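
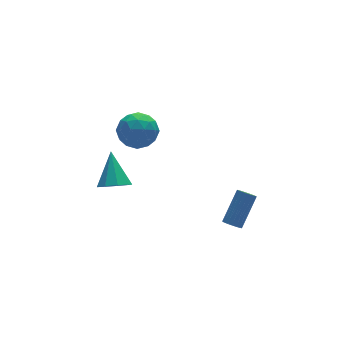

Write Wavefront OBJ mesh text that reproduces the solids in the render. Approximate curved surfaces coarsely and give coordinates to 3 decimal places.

v 2.974 -0.456 -2.984
v 3.312 -0.83 -3.062
v 4.463 -0.078 -1.694
v 4.126 0.296 -1.616
v 3.38 -0.67 -3.208
v 4.531 0.082 -1.84
v 3.367 -0.467 -3.309
v 4.519 0.285 -1.941
v 3.277 -0.262 -3.346
v 4.429 0.49 -1.977
v 3.127 -0.096 -3.311
v 4.278 0.657 -1.943
v 2.947 -0 -3.211
v 4.098 0.752 -1.843
v 2.772 0.004 -3.067
v 3.923 0.757 -1.699
v 2.637 -0.082 -2.906
v 3.788 0.67 -1.538
v 2.569 -0.242 -2.76
v 3.72 0.51 -1.392
v 2.581 -0.445 -2.659
v 3.733 0.307 -1.291
v 2.671 -0.65 -2.623
v 3.823 0.102 -1.254
v 2.822 -0.817 -2.657
v 3.973 -0.064 -1.289
v 3.002 -0.912 -2.757
v 4.153 -0.16 -1.389
v 3.177 -0.917 -2.901
v 4.328 -0.164 -1.533
v -1.805 2.69 -0.708
v -1.446 3.207 -1.308
v -1.375 4.01 0.688
v -2.025 3.334 -1.25
v -2.5 3.159 -0.938
v -2.651 2.764 -0.519
v -2.405 2.335 -0.188
v -1.879 2.071 -0.101
v -1.318 2.097 -0.298
v -0.985 2.4 -0.687
v -1.035 2.839 -1.086
v -1.347 2.923 3.791
v -0.466 2.726 4.37
v -1.114 1.434 2.93
v -0.233 1.237 3.509
v -1.199 1.204 3.974
v -1.343 2.124 4.506
v -0.237 2.036 2.794
v -0.381 2.956 3.326
v 0.22 2.178 3.753
v -0.374 1.663 4.483
v -1.206 2.497 2.817
v -1.8 1.982 3.547
v -0.927 2.955 4.156
v -0.653 1.205 3.144
v -1.221 1.185 3.418
v -0.703 1.069 3.758
v -1.442 2.601 4.236
v -0.924 2.485 4.576
v -1.355 1.591 4.344
v -0.656 1.675 2.724
v -0.138 1.559 3.064
v -0.877 3.091 3.542
v -0.359 2.975 3.882
v -0.225 2.569 2.956
v -0.006 2.517 4.134
v 0.131 1.642 3.628
v 0.128 2.112 3.208
v 0.044 2.653 3.52
v -0.355 2.215 4.563
v -0.218 1.34 4.057
v -0.786 1.32 4.33
v -0.87 1.861 4.643
v 0.048 1.893 4.2
v -1.362 2.82 3.243
v -1.225 1.945 2.737
v -0.71 2.299 2.657
v -0.794 2.84 2.97
v -1.711 2.518 3.672
v -1.574 1.643 3.166
v -1.624 1.507 3.78
v -1.708 2.048 4.092
v -1.628 2.267 3.1
f 2 1 5
f 2 5 3
f 3 5 6
f 3 6 4
f 5 1 7
f 5 7 6
f 6 7 8
f 6 8 4
f 7 1 9
f 7 9 8
f 8 9 10
f 8 10 4
f 9 1 11
f 9 11 10
f 10 11 12
f 10 12 4
f 11 1 13
f 11 13 12
f 12 13 14
f 12 14 4
f 13 1 15
f 13 15 14
f 14 15 16
f 14 16 4
f 15 1 17
f 15 17 16
f 16 17 18
f 16 18 4
f 17 1 19
f 17 19 18
f 18 19 20
f 18 20 4
f 19 1 21
f 19 21 20
f 20 21 22
f 20 22 4
f 21 1 23
f 21 23 22
f 22 23 24
f 22 24 4
f 23 1 25
f 23 25 24
f 24 25 26
f 24 26 4
f 25 1 27
f 25 27 26
f 26 27 28
f 26 28 4
f 27 1 29
f 27 29 28
f 28 29 30
f 28 30 4
f 29 1 2
f 29 2 30
f 30 2 3
f 30 3 4
f 32 31 34
f 32 34 33
f 34 31 35
f 34 35 33
f 35 31 36
f 35 36 33
f 36 31 37
f 36 37 33
f 37 31 38
f 37 38 33
f 38 31 39
f 38 39 33
f 39 31 40
f 39 40 33
f 40 31 41
f 40 41 33
f 41 31 32
f 41 32 33
f 42 79 58
f 79 53 82
f 58 82 47
f 79 82 58
f 42 58 54
f 58 47 59
f 54 59 43
f 58 59 54
f 42 54 63
f 54 43 64
f 63 64 49
f 54 64 63
f 42 63 75
f 63 49 78
f 75 78 52
f 63 78 75
f 42 75 79
f 75 52 83
f 79 83 53
f 75 83 79
f 43 59 70
f 59 47 73
f 70 73 51
f 59 73 70
f 47 82 60
f 82 53 81
f 60 81 46
f 82 81 60
f 53 83 80
f 83 52 76
f 80 76 44
f 83 76 80
f 52 78 77
f 78 49 65
f 77 65 48
f 78 65 77
f 49 64 69
f 64 43 66
f 69 66 50
f 64 66 69
f 45 71 57
f 71 51 72
f 57 72 46
f 71 72 57
f 45 57 55
f 57 46 56
f 55 56 44
f 57 56 55
f 45 55 62
f 55 44 61
f 62 61 48
f 55 61 62
f 45 62 67
f 62 48 68
f 67 68 50
f 62 68 67
f 45 67 71
f 67 50 74
f 71 74 51
f 67 74 71
f 46 72 60
f 72 51 73
f 60 73 47
f 72 73 60
f 44 56 80
f 56 46 81
f 80 81 53
f 56 81 80
f 48 61 77
f 61 44 76
f 77 76 52
f 61 76 77
f 50 68 69
f 68 48 65
f 69 65 49
f 68 65 69
f 51 74 70
f 74 50 66
f 70 66 43
f 74 66 70



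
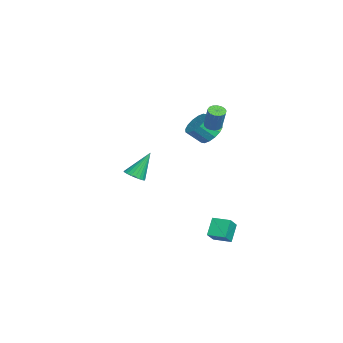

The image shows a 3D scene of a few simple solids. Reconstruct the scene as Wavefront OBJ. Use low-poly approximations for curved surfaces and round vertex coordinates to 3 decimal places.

v -0.53 2.086 2.697
v -0.202 1.708 2.599
v 0.359 1.856 3.906
v 0.03 2.234 4.003
v -0.084 1.908 2.525
v 0.477 2.057 3.832
v -0.068 2.149 2.491
v 0.493 2.298 3.798
v -0.158 2.376 2.504
v 0.403 2.525 3.811
v -0.333 2.536 2.561
v 0.228 2.685 3.868
v -0.554 2.593 2.649
v 0.007 2.742 3.956
v -0.769 2.534 2.748
v -0.208 2.682 4.055
v -0.929 2.372 2.835
v -0.368 2.52 4.142
v -0.998 2.144 2.891
v -0.437 2.293 4.198
v -0.96 1.903 2.902
v -0.399 2.052 4.209
v -0.824 1.704 2.866
v -0.263 1.853 4.173
v -0.62 1.593 2.791
v -0.059 1.741 4.098
v -0.396 1.594 2.695
v 0.165 1.742 4.002
v -3.731 2.363 0.664
v -3.057 2.753 1.052
v -3.036 1.867 1.905
v -3.709 1.477 1.516
v -3.422 2.931 1.246
v -3.401 2.045 2.099
v -3.87 2.957 1.284
v -3.849 2.071 2.137
v -4.281 2.823 1.155
v -4.26 1.937 2.008
v -4.544 2.567 0.895
v -4.523 1.681 1.748
v -4.589 2.255 0.573
v -4.568 1.369 1.426
v -4.404 1.973 0.275
v -4.383 1.087 1.128
v -4.039 1.795 0.081
v -4.018 0.909 0.934
v -3.591 1.769 0.043
v -3.57 0.883 0.896
v -3.18 1.903 0.172
v -3.159 1.017 1.025
v -2.917 2.159 0.432
v -2.896 1.273 1.285
v -2.872 2.471 0.754
v -2.851 1.585 1.607
v 3.856 -2.463 1.059
v 4.391 -2.672 1.318
v 3.484 -1.597 2.521
v 4.467 -2.462 1.214
v 4.45 -2.253 1.086
v 4.342 -2.076 0.954
v 4.161 -1.958 0.837
v 3.933 -1.916 0.755
v 3.694 -1.958 0.719
v 3.479 -2.077 0.734
v 3.322 -2.254 0.799
v 3.246 -2.463 0.903
v 3.263 -2.673 1.032
v 3.37 -2.85 1.164
v 3.552 -2.968 1.28
v 3.78 -3.009 1.363
v 4.019 -2.968 1.399
v 4.234 -2.849 1.383
v 1.679 2.174 -3.681
v 2.451 1.757 -2.922
v 2.16 3.096 -3.663
v 2.931 2.679 -2.904
v 2.389 1.821 -4.596
v 3.16 1.404 -3.837
v 2.869 2.743 -4.578
v 3.641 2.326 -3.819
f 2 1 5
f 2 5 3
f 3 5 6
f 3 6 4
f 5 1 7
f 5 7 6
f 6 7 8
f 6 8 4
f 7 1 9
f 7 9 8
f 8 9 10
f 8 10 4
f 9 1 11
f 9 11 10
f 10 11 12
f 10 12 4
f 11 1 13
f 11 13 12
f 12 13 14
f 12 14 4
f 13 1 15
f 13 15 14
f 14 15 16
f 14 16 4
f 15 1 17
f 15 17 16
f 16 17 18
f 16 18 4
f 17 1 19
f 17 19 18
f 18 19 20
f 18 20 4
f 19 1 21
f 19 21 20
f 20 21 22
f 20 22 4
f 21 1 23
f 21 23 22
f 22 23 24
f 22 24 4
f 23 1 25
f 23 25 24
f 24 25 26
f 24 26 4
f 25 1 27
f 25 27 26
f 26 27 28
f 26 28 4
f 27 1 2
f 27 2 28
f 28 2 3
f 28 3 4
f 30 29 33
f 30 33 31
f 31 33 34
f 31 34 32
f 33 29 35
f 33 35 34
f 34 35 36
f 34 36 32
f 35 29 37
f 35 37 36
f 36 37 38
f 36 38 32
f 37 29 39
f 37 39 38
f 38 39 40
f 38 40 32
f 39 29 41
f 39 41 40
f 40 41 42
f 40 42 32
f 41 29 43
f 41 43 42
f 42 43 44
f 42 44 32
f 43 29 45
f 43 45 44
f 44 45 46
f 44 46 32
f 45 29 47
f 45 47 46
f 46 47 48
f 46 48 32
f 47 29 49
f 47 49 48
f 48 49 50
f 48 50 32
f 49 29 51
f 49 51 50
f 50 51 52
f 50 52 32
f 51 29 53
f 51 53 52
f 52 53 54
f 52 54 32
f 53 29 30
f 53 30 54
f 54 30 31
f 54 31 32
f 56 55 58
f 56 58 57
f 58 55 59
f 58 59 57
f 59 55 60
f 59 60 57
f 60 55 61
f 60 61 57
f 61 55 62
f 61 62 57
f 62 55 63
f 62 63 57
f 63 55 64
f 63 64 57
f 64 55 65
f 64 65 57
f 65 55 66
f 65 66 57
f 66 55 67
f 66 67 57
f 67 55 68
f 67 68 57
f 68 55 69
f 68 69 57
f 69 55 70
f 69 70 57
f 70 55 71
f 70 71 57
f 71 55 72
f 71 72 57
f 72 55 56
f 72 56 57
f 74 76 73
f 77 74 73
f 73 76 75
f 75 77 73
f 74 80 76
f 78 74 77
f 78 80 74
f 76 80 75
f 79 77 75
f 75 80 79
f 79 78 77
f 80 78 79



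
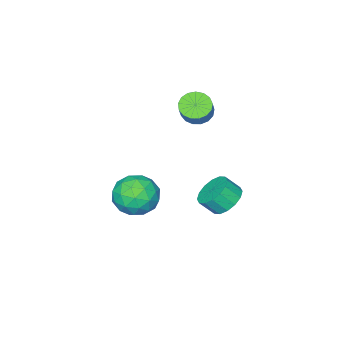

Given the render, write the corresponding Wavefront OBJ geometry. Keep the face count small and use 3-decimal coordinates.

v 1.176 0.58 0.189
v 1.964 1.287 -0.458
v 2.716 -0.507 0.878
v 3.504 0.2 0.231
v 2.903 0.674 1.207
v 1.951 1.346 0.781
v 2.729 -0.566 -0.361
v 1.777 0.106 -0.787
v 2.924 0.579 -0.798
v 3.032 1.345 0.172
v 1.648 -0.565 0.248
v 1.756 0.201 1.218
v 1.435 1.029 -0.195
v 3.245 -0.249 0.615
v 2.892 0.03 1.189
v 3.355 0.445 0.809
v 1.427 1.064 0.533
v 1.89 1.479 0.153
v 2.442 1.119 1.132
v 2.79 -0.699 0.267
v 3.253 -0.284 -0.113
v 1.325 0.335 -0.389
v 1.788 0.75 -0.769
v 2.238 -0.339 -0.712
v 2.462 1.028 -0.775
v 3.368 0.389 -0.37
v 2.912 -0.061 -0.718
v 2.353 0.334 -0.969
v 2.526 1.479 -0.205
v 3.431 0.84 0.2
v 3.077 1.119 0.774
v 2.518 1.514 0.523
v 3.09 1.062 -0.405
v 1.249 -0.06 0.22
v 2.154 -0.699 0.625
v 2.162 -0.734 -0.103
v 1.603 -0.339 -0.354
v 1.312 0.391 0.79
v 2.218 -0.248 1.195
v 2.327 0.446 1.389
v 1.768 0.841 1.138
v 1.59 -0.282 0.825
v -2.21 1.953 -1.747
v -1.69 1.451 -2.438
v -1.169 0.926 -1.664
v -1.69 1.427 -0.973
v -1.409 1.874 -2.339
v -0.888 1.349 -1.566
v -1.342 2.319 -2.082
v -0.822 1.793 -1.309
v -1.508 2.665 -1.735
v -0.988 2.14 -0.962
v -1.863 2.82 -1.391
v -1.342 2.295 -0.618
v -2.31 2.743 -1.142
v -1.79 2.218 -0.369
v -2.731 2.454 -1.056
v -2.21 1.929 -0.282
v -3.012 2.031 -1.154
v -2.491 1.506 -0.381
v -3.078 1.587 -1.411
v -2.558 1.061 -0.638
v -2.912 1.24 -1.758
v -2.392 0.715 -0.985
v -2.558 1.085 -2.102
v -2.037 0.56 -1.329
v -2.11 1.162 -2.351
v -1.59 0.637 -1.578
v -3.803 -1.758 2.147
v -3.212 -1.474 1.605
v -2.546 -0.939 2.611
v -3.137 -1.222 3.153
v -3.482 -1.171 1.622
v -2.816 -0.635 2.628
v -3.826 -1.001 1.76
v -3.16 -0.466 2.766
v -4.164 -1.005 1.986
v -3.498 -0.47 2.992
v -4.42 -1.181 2.249
v -3.754 -0.646 3.255
v -4.534 -1.49 2.488
v -3.868 -0.955 3.494
v -4.481 -1.859 2.65
v -3.815 -1.324 3.656
v -4.272 -2.206 2.696
v -3.606 -1.67 3.702
v -3.956 -2.449 2.616
v -3.29 -1.914 3.623
v -3.605 -2.535 2.429
v -2.939 -1.999 3.435
v -3.3 -2.442 2.178
v -2.633 -1.907 3.184
v -3.109 -2.192 1.919
v -2.443 -1.657 2.925
v -3.078 -1.843 1.712
v -2.412 -1.308 2.718
f 1 38 17
f 38 12 41
f 17 41 6
f 38 41 17
f 1 17 13
f 17 6 18
f 13 18 2
f 17 18 13
f 1 13 22
f 13 2 23
f 22 23 8
f 13 23 22
f 1 22 34
f 22 8 37
f 34 37 11
f 22 37 34
f 1 34 38
f 34 11 42
f 38 42 12
f 34 42 38
f 2 18 29
f 18 6 32
f 29 32 10
f 18 32 29
f 6 41 19
f 41 12 40
f 19 40 5
f 41 40 19
f 12 42 39
f 42 11 35
f 39 35 3
f 42 35 39
f 11 37 36
f 37 8 24
f 36 24 7
f 37 24 36
f 8 23 28
f 23 2 25
f 28 25 9
f 23 25 28
f 4 30 16
f 30 10 31
f 16 31 5
f 30 31 16
f 4 16 14
f 16 5 15
f 14 15 3
f 16 15 14
f 4 14 21
f 14 3 20
f 21 20 7
f 14 20 21
f 4 21 26
f 21 7 27
f 26 27 9
f 21 27 26
f 4 26 30
f 26 9 33
f 30 33 10
f 26 33 30
f 5 31 19
f 31 10 32
f 19 32 6
f 31 32 19
f 3 15 39
f 15 5 40
f 39 40 12
f 15 40 39
f 7 20 36
f 20 3 35
f 36 35 11
f 20 35 36
f 9 27 28
f 27 7 24
f 28 24 8
f 27 24 28
f 10 33 29
f 33 9 25
f 29 25 2
f 33 25 29
f 44 43 47
f 44 47 45
f 45 47 48
f 45 48 46
f 47 43 49
f 47 49 48
f 48 49 50
f 48 50 46
f 49 43 51
f 49 51 50
f 50 51 52
f 50 52 46
f 51 43 53
f 51 53 52
f 52 53 54
f 52 54 46
f 53 43 55
f 53 55 54
f 54 55 56
f 54 56 46
f 55 43 57
f 55 57 56
f 56 57 58
f 56 58 46
f 57 43 59
f 57 59 58
f 58 59 60
f 58 60 46
f 59 43 61
f 59 61 60
f 60 61 62
f 60 62 46
f 61 43 63
f 61 63 62
f 62 63 64
f 62 64 46
f 63 43 65
f 63 65 64
f 64 65 66
f 64 66 46
f 65 43 67
f 65 67 66
f 66 67 68
f 66 68 46
f 67 43 44
f 67 44 68
f 68 44 45
f 68 45 46
f 70 69 73
f 70 73 71
f 71 73 74
f 71 74 72
f 73 69 75
f 73 75 74
f 74 75 76
f 74 76 72
f 75 69 77
f 75 77 76
f 76 77 78
f 76 78 72
f 77 69 79
f 77 79 78
f 78 79 80
f 78 80 72
f 79 69 81
f 79 81 80
f 80 81 82
f 80 82 72
f 81 69 83
f 81 83 82
f 82 83 84
f 82 84 72
f 83 69 85
f 83 85 84
f 84 85 86
f 84 86 72
f 85 69 87
f 85 87 86
f 86 87 88
f 86 88 72
f 87 69 89
f 87 89 88
f 88 89 90
f 88 90 72
f 89 69 91
f 89 91 90
f 90 91 92
f 90 92 72
f 91 69 93
f 91 93 92
f 92 93 94
f 92 94 72
f 93 69 95
f 93 95 94
f 94 95 96
f 94 96 72
f 95 69 70
f 95 70 96
f 96 70 71
f 96 71 72



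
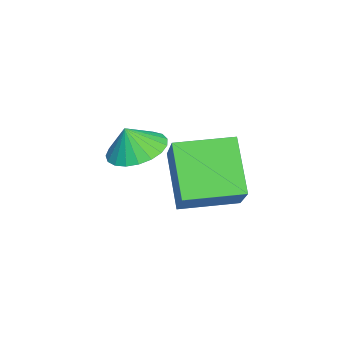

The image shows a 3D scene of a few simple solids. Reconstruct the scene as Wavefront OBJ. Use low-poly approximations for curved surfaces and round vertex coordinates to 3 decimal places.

v 2.953 1.377 -1.839
v 1.815 0.76 -0.237
v 2.2 3.053 -1.728
v 1.062 2.436 -0.126
v 4.398 1.944 -0.594
v 3.26 1.327 1.008
v 3.645 3.62 -0.483
v 2.507 3.003 1.119
v 1.545 -0.237 -0.318
v 2.353 -0.648 -0.66
v 1.795 -0.523 0.618
v 2.478 -0.274 -0.579
v 2.442 0.108 -0.452
v 2.25 0.429 -0.302
v 1.936 0.636 -0.155
v 1.555 0.692 -0.036
v 1.172 0.587 0.034
v 0.853 0.34 0.044
v 0.654 -0.007 -0.009
v 0.609 -0.394 -0.116
v 0.726 -0.753 -0.257
v 0.984 -1.023 -0.409
v 1.339 -1.157 -0.545
v 1.73 -1.132 -0.642
v 2.089 -0.952 -0.683
f 2 4 1
f 5 2 1
f 1 4 3
f 3 5 1
f 2 8 4
f 6 2 5
f 6 8 2
f 4 8 3
f 7 5 3
f 3 8 7
f 7 6 5
f 8 6 7
f 10 9 12
f 10 12 11
f 12 9 13
f 12 13 11
f 13 9 14
f 13 14 11
f 14 9 15
f 14 15 11
f 15 9 16
f 15 16 11
f 16 9 17
f 16 17 11
f 17 9 18
f 17 18 11
f 18 9 19
f 18 19 11
f 19 9 20
f 19 20 11
f 20 9 21
f 20 21 11
f 21 9 22
f 21 22 11
f 22 9 23
f 22 23 11
f 23 9 24
f 23 24 11
f 24 9 25
f 24 25 11
f 25 9 10
f 25 10 11



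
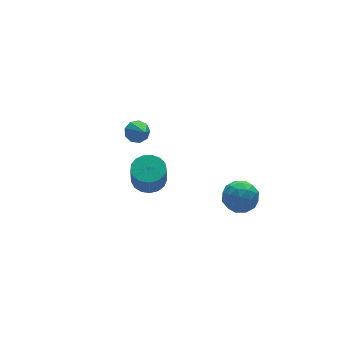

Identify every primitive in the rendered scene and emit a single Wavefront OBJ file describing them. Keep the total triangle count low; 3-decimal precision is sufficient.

v -3.683 -0.4 2.243
v -2.804 -0.086 2.508
v -3.079 -0.545 3.963
v -3.957 -0.86 3.697
v -3.079 0.283 2.573
v -3.353 -0.176 4.027
v -3.491 0.496 2.562
v -3.766 0.036 4.016
v -3.948 0.503 2.478
v -4.223 0.043 3.932
v -4.344 0.303 2.34
v -4.618 -0.157 3.794
v -4.588 -0.058 2.18
v -4.863 -0.517 3.634
v -4.625 -0.497 2.034
v -4.9 -0.957 3.489
v -4.446 -0.914 1.936
v -4.721 -1.374 3.391
v -4.092 -1.214 1.908
v -4.367 -1.673 3.363
v -3.644 -1.327 1.957
v -3.919 -1.786 3.412
v -3.206 -1.227 2.072
v -3.48 -1.687 3.526
v -2.876 -0.939 2.225
v -3.151 -1.398 3.68
v -2.731 -0.527 2.383
v -3.006 -0.986 3.837
v -2.122 3.723 2.343
v -1.723 3.274 1.893
v -2.358 2.317 3.537
v -1.412 3.507 2.229
v -1.434 3.841 2.618
v -1.778 4.12 2.878
v -2.282 4.213 2.887
v -2.712 4.076 2.642
v -2.865 3.775 2.256
v -2.671 3.449 1.911
v -2.22 3.251 1.768
v -1.045 -3.905 2.011
v -0.62 -3.231 1.276
v 0.56 -4.489 2.404
v 0.985 -3.815 1.669
v 0.542 -3.419 2.575
v -0.45 -3.059 2.332
v 0.39 -4.661 1.348
v -0.602 -4.301 1.105
v 0.267 -3.699 0.867
v 0.36 -2.931 1.625
v -0.42 -4.789 2.055
v -0.327 -4.021 2.813
v -0.973 -3.517 1.609
v 0.913 -4.203 2.071
v 0.653 -3.97 2.603
v 0.903 -3.575 2.172
v -0.873 -3.415 2.229
v -0.624 -3.019 1.798
v 0.059 -3.13 2.561
v 0.564 -4.701 1.882
v 0.813 -4.305 1.451
v -0.963 -4.145 1.508
v -0.713 -3.75 1.077
v -0.119 -4.59 1.119
v -0.202 -3.396 0.937
v 0.741 -3.739 1.168
v 0.391 -4.237 0.979
v -0.192 -4.024 0.836
v -0.147 -2.945 1.382
v 0.796 -3.288 1.613
v 0.536 -3.055 2.146
v -0.047 -2.843 2.003
v 0.374 -3.22 1.142
v -0.856 -4.432 2.067
v 0.087 -4.775 2.298
v -0.013 -4.877 1.677
v -0.596 -4.665 1.534
v -0.801 -3.981 2.512
v 0.142 -4.324 2.743
v 0.132 -3.696 2.844
v -0.451 -3.483 2.701
v -0.434 -4.5 2.538
f 2 1 5
f 2 5 3
f 3 5 6
f 3 6 4
f 5 1 7
f 5 7 6
f 6 7 8
f 6 8 4
f 7 1 9
f 7 9 8
f 8 9 10
f 8 10 4
f 9 1 11
f 9 11 10
f 10 11 12
f 10 12 4
f 11 1 13
f 11 13 12
f 12 13 14
f 12 14 4
f 13 1 15
f 13 15 14
f 14 15 16
f 14 16 4
f 15 1 17
f 15 17 16
f 16 17 18
f 16 18 4
f 17 1 19
f 17 19 18
f 18 19 20
f 18 20 4
f 19 1 21
f 19 21 20
f 20 21 22
f 20 22 4
f 21 1 23
f 21 23 22
f 22 23 24
f 22 24 4
f 23 1 25
f 23 25 24
f 24 25 26
f 24 26 4
f 25 1 27
f 25 27 26
f 26 27 28
f 26 28 4
f 27 1 2
f 27 2 28
f 28 2 3
f 28 3 4
f 30 29 32
f 30 32 31
f 32 29 33
f 32 33 31
f 33 29 34
f 33 34 31
f 34 29 35
f 34 35 31
f 35 29 36
f 35 36 31
f 36 29 37
f 36 37 31
f 37 29 38
f 37 38 31
f 38 29 39
f 38 39 31
f 39 29 30
f 39 30 31
f 40 77 56
f 77 51 80
f 56 80 45
f 77 80 56
f 40 56 52
f 56 45 57
f 52 57 41
f 56 57 52
f 40 52 61
f 52 41 62
f 61 62 47
f 52 62 61
f 40 61 73
f 61 47 76
f 73 76 50
f 61 76 73
f 40 73 77
f 73 50 81
f 77 81 51
f 73 81 77
f 41 57 68
f 57 45 71
f 68 71 49
f 57 71 68
f 45 80 58
f 80 51 79
f 58 79 44
f 80 79 58
f 51 81 78
f 81 50 74
f 78 74 42
f 81 74 78
f 50 76 75
f 76 47 63
f 75 63 46
f 76 63 75
f 47 62 67
f 62 41 64
f 67 64 48
f 62 64 67
f 43 69 55
f 69 49 70
f 55 70 44
f 69 70 55
f 43 55 53
f 55 44 54
f 53 54 42
f 55 54 53
f 43 53 60
f 53 42 59
f 60 59 46
f 53 59 60
f 43 60 65
f 60 46 66
f 65 66 48
f 60 66 65
f 43 65 69
f 65 48 72
f 69 72 49
f 65 72 69
f 44 70 58
f 70 49 71
f 58 71 45
f 70 71 58
f 42 54 78
f 54 44 79
f 78 79 51
f 54 79 78
f 46 59 75
f 59 42 74
f 75 74 50
f 59 74 75
f 48 66 67
f 66 46 63
f 67 63 47
f 66 63 67
f 49 72 68
f 72 48 64
f 68 64 41
f 72 64 68



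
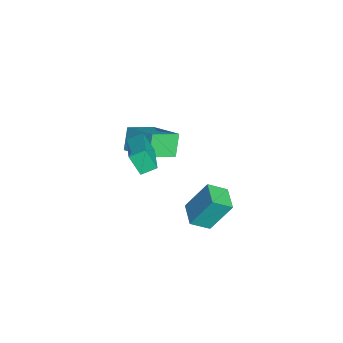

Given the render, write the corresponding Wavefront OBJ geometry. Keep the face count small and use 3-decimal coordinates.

v -4.243 -0.689 -1.587
v -2.898 0.559 -0.79
v -5.001 0.662 -2.423
v -3.656 1.91 -1.626
v -3.424 -0.89 -2.654
v -2.079 0.358 -1.857
v -4.182 0.461 -3.49
v -2.837 1.709 -2.693
v 1.812 2.966 -2.103
v 1.967 1.99 -1.458
v 1.716 4.034 -0.462
v 1.871 3.057 0.183
v 3.089 3.143 -2.143
v 3.244 2.166 -1.498
v 2.993 4.21 -0.502
v 3.148 3.234 0.143
v -0.164 -0.656 0.329
v -0.319 0.165 0.688
v -2.083 -0.745 -0.295
v -2.238 0.076 0.065
v 0.178 -0.096 -0.805
v 0.023 0.725 -0.445
v -1.741 -0.185 -1.428
v -1.896 0.636 -1.069
f 2 4 1
f 5 2 1
f 1 4 3
f 3 5 1
f 2 8 4
f 6 2 5
f 6 8 2
f 4 8 3
f 7 5 3
f 3 8 7
f 7 6 5
f 8 6 7
f 10 12 9
f 13 10 9
f 9 12 11
f 11 13 9
f 10 16 12
f 14 10 13
f 14 16 10
f 12 16 11
f 15 13 11
f 11 16 15
f 15 14 13
f 16 14 15
f 18 20 17
f 21 18 17
f 17 20 19
f 19 21 17
f 18 24 20
f 22 18 21
f 22 24 18
f 20 24 19
f 23 21 19
f 19 24 23
f 23 22 21
f 24 22 23



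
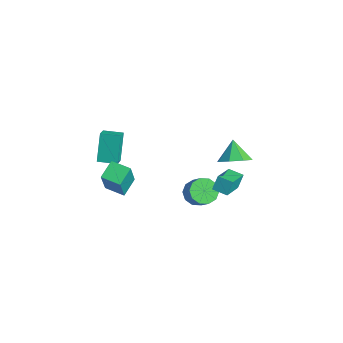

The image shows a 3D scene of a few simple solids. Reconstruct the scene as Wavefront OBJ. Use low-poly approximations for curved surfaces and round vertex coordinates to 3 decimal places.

v 3.275 2.08 2.627
v 3.974 2.163 3.251
v 2.445 2.42 3.513
v 3.847 2.777 2.897
v 3.385 2.982 2.385
v 2.858 2.659 2.015
v 2.576 1.998 2.004
v 2.703 1.384 2.358
v 3.165 1.179 2.87
v 3.692 1.502 3.24
v -0.972 2.26 -4.242
v -0.352 2.188 -4.789
v 0.512 2.147 -3.805
v -0.108 2.22 -3.258
v -0.428 2.687 -4.702
v 0.436 2.646 -3.718
v -0.712 3.024 -4.438
v 0.152 2.983 -3.454
v -1.095 3.069 -4.1
v -0.231 3.028 -3.116
v -1.431 2.805 -3.816
v -0.567 2.764 -2.832
v -1.592 2.333 -3.695
v -0.728 2.292 -2.711
v -1.516 1.834 -3.782
v -0.652 1.793 -2.798
v -1.232 1.497 -4.046
v -0.368 1.456 -3.062
v -0.849 1.452 -4.384
v 0.015 1.411 -3.4
v -0.513 1.716 -4.668
v 0.351 1.675 -3.684
v 0.741 2.224 -2.293
v 0.576 2.649 -1.494
v -0.242 3.45 -3.15
v -0.408 3.875 -2.351
v 1.468 2.725 -2.409
v 1.302 3.15 -1.61
v 0.484 3.951 -3.266
v 0.319 4.376 -2.467
v -4.868 -1.417 -0.353
v -4.277 -1.88 0.107
v -4.17 -0.529 -0.356
v -3.579 -0.991 0.104
v -4.121 -2.009 -1.904
v -3.53 -2.471 -1.444
v -3.423 -1.12 -1.907
v -2.832 -1.583 -1.447
v -3.145 -1.559 -2.473
v -2.517 -2.085 -0.649
v -2.201 -0.897 -2.607
v -1.573 -1.423 -0.783
v -2.567 -2.477 -2.937
v -1.939 -3.003 -1.113
v -1.623 -1.815 -3.071
v -0.995 -2.341 -1.247
f 2 1 4
f 2 4 3
f 4 1 5
f 4 5 3
f 5 1 6
f 5 6 3
f 6 1 7
f 6 7 3
f 7 1 8
f 7 8 3
f 8 1 9
f 8 9 3
f 9 1 10
f 9 10 3
f 10 1 2
f 10 2 3
f 12 11 15
f 12 15 13
f 13 15 16
f 13 16 14
f 15 11 17
f 15 17 16
f 16 17 18
f 16 18 14
f 17 11 19
f 17 19 18
f 18 19 20
f 18 20 14
f 19 11 21
f 19 21 20
f 20 21 22
f 20 22 14
f 21 11 23
f 21 23 22
f 22 23 24
f 22 24 14
f 23 11 25
f 23 25 24
f 24 25 26
f 24 26 14
f 25 11 27
f 25 27 26
f 26 27 28
f 26 28 14
f 27 11 29
f 27 29 28
f 28 29 30
f 28 30 14
f 29 11 31
f 29 31 30
f 30 31 32
f 30 32 14
f 31 11 12
f 31 12 32
f 32 12 13
f 32 13 14
f 34 36 33
f 37 34 33
f 33 36 35
f 35 37 33
f 34 40 36
f 38 34 37
f 38 40 34
f 36 40 35
f 39 37 35
f 35 40 39
f 39 38 37
f 40 38 39
f 42 44 41
f 45 42 41
f 41 44 43
f 43 45 41
f 42 48 44
f 46 42 45
f 46 48 42
f 44 48 43
f 47 45 43
f 43 48 47
f 47 46 45
f 48 46 47
f 50 52 49
f 53 50 49
f 49 52 51
f 51 53 49
f 50 56 52
f 54 50 53
f 54 56 50
f 52 56 51
f 55 53 51
f 51 56 55
f 55 54 53
f 56 54 55



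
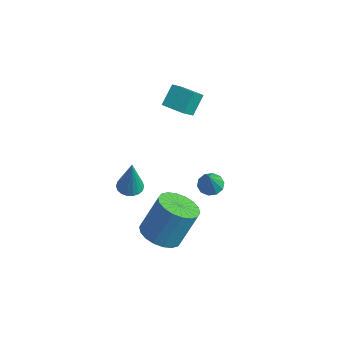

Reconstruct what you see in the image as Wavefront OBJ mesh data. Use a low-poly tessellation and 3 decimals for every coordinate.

v 2.032 -0.967 -0.629
v 2.617 -0.755 -0.732
v 2.468 -1.533 0.689
v 2.419 -0.476 -0.546
v 2.073 -0.384 -0.393
v 1.712 -0.515 -0.33
v 1.473 -0.818 -0.381
v 1.448 -1.178 -0.527
v 1.646 -1.457 -0.713
v 1.992 -1.549 -0.866
v 2.353 -1.419 -0.929
v 2.592 -1.115 -0.878
v 1.564 -3.69 -2.94
v 2.405 -4.3 -2.786
v 2.717 -3.399 -0.926
v 1.876 -2.79 -1.08
v 2.586 -3.925 -2.998
v 2.898 -3.024 -1.138
v 2.564 -3.503 -3.199
v 2.877 -2.602 -1.339
v 2.344 -3.119 -3.348
v 2.657 -2.218 -1.488
v 1.97 -2.847 -3.416
v 2.282 -1.947 -1.557
v 1.515 -2.743 -3.39
v 1.828 -1.842 -1.531
v 1.07 -2.827 -3.275
v 1.383 -1.926 -1.415
v 0.723 -3.081 -3.094
v 1.035 -2.18 -1.234
v 0.542 -3.456 -2.882
v 0.854 -2.555 -1.022
v 0.563 -3.878 -2.681
v 0.876 -2.977 -0.821
v 0.783 -4.262 -2.532
v 1.096 -3.361 -0.672
v 1.158 -4.533 -2.463
v 1.47 -3.633 -0.604
v 1.612 -4.638 -2.489
v 1.925 -3.737 -0.63
v 2.057 -4.554 -2.605
v 2.37 -3.653 -0.745
v -2.568 -1.848 -3.619
v -2.19 -2.392 -3.719
v -2.232 -1.992 -1.561
v -1.992 -2.169 -3.736
v -1.909 -1.883 -3.729
v -1.956 -1.59 -3.701
v -2.124 -1.348 -3.657
v -2.38 -1.205 -3.604
v -2.674 -1.189 -3.555
v -2.947 -1.304 -3.519
v -3.145 -1.526 -3.502
v -3.228 -1.813 -3.508
v -3.181 -2.106 -3.537
v -3.013 -2.348 -3.581
v -2.757 -2.491 -3.633
v -2.463 -2.506 -3.682
v -3.645 1.222 0.023
v -3.84 2.093 0.927
v -3.857 2.086 -0.855
v -4.052 2.956 0.049
v -2.448 1.504 0.011
v -2.643 2.374 0.915
v -2.66 2.367 -0.867
v -2.855 3.238 0.037
f 2 1 4
f 2 4 3
f 4 1 5
f 4 5 3
f 5 1 6
f 5 6 3
f 6 1 7
f 6 7 3
f 7 1 8
f 7 8 3
f 8 1 9
f 8 9 3
f 9 1 10
f 9 10 3
f 10 1 11
f 10 11 3
f 11 1 12
f 11 12 3
f 12 1 2
f 12 2 3
f 14 13 17
f 14 17 15
f 15 17 18
f 15 18 16
f 17 13 19
f 17 19 18
f 18 19 20
f 18 20 16
f 19 13 21
f 19 21 20
f 20 21 22
f 20 22 16
f 21 13 23
f 21 23 22
f 22 23 24
f 22 24 16
f 23 13 25
f 23 25 24
f 24 25 26
f 24 26 16
f 25 13 27
f 25 27 26
f 26 27 28
f 26 28 16
f 27 13 29
f 27 29 28
f 28 29 30
f 28 30 16
f 29 13 31
f 29 31 30
f 30 31 32
f 30 32 16
f 31 13 33
f 31 33 32
f 32 33 34
f 32 34 16
f 33 13 35
f 33 35 34
f 34 35 36
f 34 36 16
f 35 13 37
f 35 37 36
f 36 37 38
f 36 38 16
f 37 13 39
f 37 39 38
f 38 39 40
f 38 40 16
f 39 13 41
f 39 41 40
f 40 41 42
f 40 42 16
f 41 13 14
f 41 14 42
f 42 14 15
f 42 15 16
f 44 43 46
f 44 46 45
f 46 43 47
f 46 47 45
f 47 43 48
f 47 48 45
f 48 43 49
f 48 49 45
f 49 43 50
f 49 50 45
f 50 43 51
f 50 51 45
f 51 43 52
f 51 52 45
f 52 43 53
f 52 53 45
f 53 43 54
f 53 54 45
f 54 43 55
f 54 55 45
f 55 43 56
f 55 56 45
f 56 43 57
f 56 57 45
f 57 43 58
f 57 58 45
f 58 43 44
f 58 44 45
f 60 62 59
f 63 60 59
f 59 62 61
f 61 63 59
f 60 66 62
f 64 60 63
f 64 66 60
f 62 66 61
f 65 63 61
f 61 66 65
f 65 64 63
f 66 64 65



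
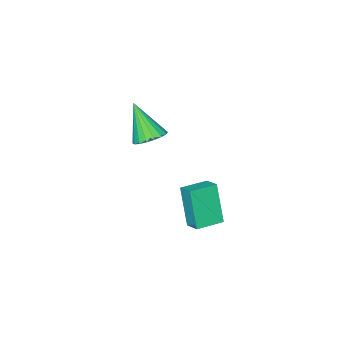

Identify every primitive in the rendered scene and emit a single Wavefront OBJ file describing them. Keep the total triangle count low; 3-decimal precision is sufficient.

v -1.55 1.416 2.919
v -0.875 1.007 2.663
v -1.57 0.304 4.641
v -0.732 1.292 2.849
v -0.752 1.602 3.048
v -0.929 1.875 3.223
v -1.229 2.057 3.337
v -1.593 2.113 3.368
v -1.949 2.03 3.31
v -2.225 1.825 3.175
v -2.368 1.54 2.989
v -2.348 1.23 2.789
v -2.171 0.957 2.615
v -1.871 0.774 2.501
v -1.507 0.719 2.47
v -1.151 0.802 2.527
v -3.692 3.287 -2.81
v -4.009 2.488 -0.829
v -3.52 4.096 -2.456
v -3.837 3.297 -0.475
v -2.343 2.963 -2.725
v -2.66 2.164 -0.744
v -2.171 3.772 -2.371
v -2.488 2.973 -0.39
f 2 1 4
f 2 4 3
f 4 1 5
f 4 5 3
f 5 1 6
f 5 6 3
f 6 1 7
f 6 7 3
f 7 1 8
f 7 8 3
f 8 1 9
f 8 9 3
f 9 1 10
f 9 10 3
f 10 1 11
f 10 11 3
f 11 1 12
f 11 12 3
f 12 1 13
f 12 13 3
f 13 1 14
f 13 14 3
f 14 1 15
f 14 15 3
f 15 1 16
f 15 16 3
f 16 1 2
f 16 2 3
f 18 20 17
f 21 18 17
f 17 20 19
f 19 21 17
f 18 24 20
f 22 18 21
f 22 24 18
f 20 24 19
f 23 21 19
f 19 24 23
f 23 22 21
f 24 22 23



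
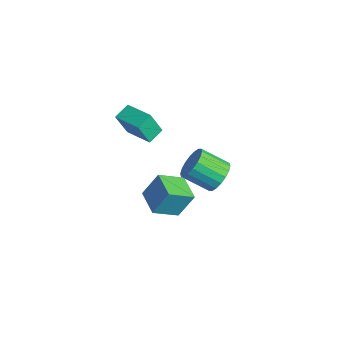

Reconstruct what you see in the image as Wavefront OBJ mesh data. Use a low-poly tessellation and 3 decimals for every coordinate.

v -2.033 -0.639 -3.555
v -1.804 0.217 -2.07
v -1.971 0.863 -4.431
v -1.741 1.72 -2.945
v -0.399 -0.8 -3.715
v -0.169 0.057 -2.229
v -0.336 0.703 -4.59
v -0.107 1.559 -3.105
v -2.171 -1.379 2.074
v -2.235 -2.018 3.562
v -2.525 -0.495 2.439
v -2.589 -1.133 3.926
v -0.531 -0.847 2.374
v -0.595 -1.485 3.861
v -0.885 0.038 2.738
v -0.949 -0.601 4.226
v 1.051 2.413 -0.624
v 1.8 2.396 0.053
v 0.898 1.191 1.021
v 0.149 1.207 0.344
v 1.532 2.722 0.209
v 0.63 1.516 1.177
v 1.168 2.986 0.199
v 0.266 1.78 1.167
v 0.781 3.137 0.027
v -0.12 1.931 0.995
v 0.448 3.144 -0.275
v -0.454 1.938 0.693
v 0.234 3.007 -0.645
v -0.668 1.801 0.323
v 0.182 2.752 -1.012
v -0.72 1.546 -0.044
v 0.302 2.429 -1.301
v -0.6 1.224 -0.333
v 0.57 2.104 -1.457
v -0.332 0.898 -0.489
v 0.934 1.84 -1.447
v 0.032 0.634 -0.479
v 1.32 1.689 -1.275
v 0.419 0.483 -0.307
v 1.654 1.682 -0.973
v 0.752 0.476 -0.005
v 1.868 1.819 -0.603
v 0.966 0.613 0.365
v 1.92 2.074 -0.236
v 1.018 0.868 0.732
f 2 4 1
f 5 2 1
f 1 4 3
f 3 5 1
f 2 8 4
f 6 2 5
f 6 8 2
f 4 8 3
f 7 5 3
f 3 8 7
f 7 6 5
f 8 6 7
f 10 12 9
f 13 10 9
f 9 12 11
f 11 13 9
f 10 16 12
f 14 10 13
f 14 16 10
f 12 16 11
f 15 13 11
f 11 16 15
f 15 14 13
f 16 14 15
f 18 17 21
f 18 21 19
f 19 21 22
f 19 22 20
f 21 17 23
f 21 23 22
f 22 23 24
f 22 24 20
f 23 17 25
f 23 25 24
f 24 25 26
f 24 26 20
f 25 17 27
f 25 27 26
f 26 27 28
f 26 28 20
f 27 17 29
f 27 29 28
f 28 29 30
f 28 30 20
f 29 17 31
f 29 31 30
f 30 31 32
f 30 32 20
f 31 17 33
f 31 33 32
f 32 33 34
f 32 34 20
f 33 17 35
f 33 35 34
f 34 35 36
f 34 36 20
f 35 17 37
f 35 37 36
f 36 37 38
f 36 38 20
f 37 17 39
f 37 39 38
f 38 39 40
f 38 40 20
f 39 17 41
f 39 41 40
f 40 41 42
f 40 42 20
f 41 17 43
f 41 43 42
f 42 43 44
f 42 44 20
f 43 17 45
f 43 45 44
f 44 45 46
f 44 46 20
f 45 17 18
f 45 18 46
f 46 18 19
f 46 19 20



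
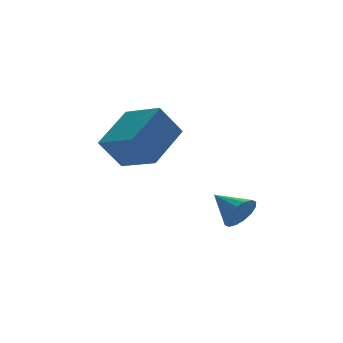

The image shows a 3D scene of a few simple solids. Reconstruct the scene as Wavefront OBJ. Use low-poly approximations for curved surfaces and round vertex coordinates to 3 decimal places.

v -1.584 -2.82 3.472
v -0.906 -4.31 4.031
v -0.084 -1.774 4.442
v 0.593 -3.264 5.001
v -0.733 -2.896 2.239
v -0.056 -4.386 2.798
v 0.766 -1.85 3.209
v 1.444 -3.34 3.768
v 3.328 -4.242 -0.29
v 3.699 -4.418 0.385
v 2.832 -3.058 0.29
v 3.969 -4.2 0.17
v 4.068 -3.992 -0.169
v 3.968 -3.852 -0.54
v 3.697 -3.817 -0.844
v 3.327 -3.895 -1
v 2.958 -4.067 -0.966
v 2.687 -4.285 -0.75
v 2.589 -4.493 -0.412
v 2.688 -4.633 -0.041
v 2.959 -4.668 0.263
v 3.329 -4.59 0.419
f 2 4 1
f 5 2 1
f 1 4 3
f 3 5 1
f 2 8 4
f 6 2 5
f 6 8 2
f 4 8 3
f 7 5 3
f 3 8 7
f 7 6 5
f 8 6 7
f 10 9 12
f 10 12 11
f 12 9 13
f 12 13 11
f 13 9 14
f 13 14 11
f 14 9 15
f 14 15 11
f 15 9 16
f 15 16 11
f 16 9 17
f 16 17 11
f 17 9 18
f 17 18 11
f 18 9 19
f 18 19 11
f 19 9 20
f 19 20 11
f 20 9 21
f 20 21 11
f 21 9 22
f 21 22 11
f 22 9 10
f 22 10 11



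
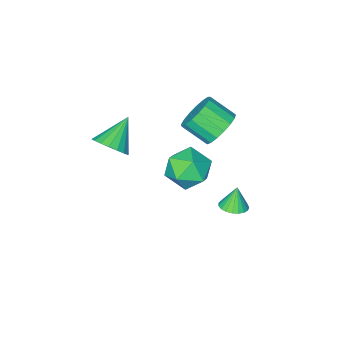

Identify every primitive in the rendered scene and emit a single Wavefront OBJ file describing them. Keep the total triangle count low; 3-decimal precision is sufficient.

v -1.578 3.958 -4.048
v -0.851 3.902 -3.872
v -1.882 3.822 -2.832
v -0.9 4.21 -3.85
v -1.066 4.473 -3.862
v -1.321 4.648 -3.906
v -1.62 4.703 -3.975
v -1.912 4.629 -4.056
v -2.146 4.44 -4.136
v -2.282 4.167 -4.2
v -2.297 3.857 -4.238
v -2.187 3.566 -4.243
v -1.972 3.342 -4.215
v -1.689 3.224 -4.157
v -1.386 3.234 -4.081
v -1.117 3.368 -3.998
v -0.928 3.605 -3.925
v -1.836 2.555 0.848
v -0.867 3.021 0.74
v -0.216 1.87 1.624
v -1.184 1.405 1.732
v -1.062 3.238 1.167
v -0.411 2.088 2.051
v -1.434 3.299 1.52
v -0.783 2.149 2.404
v -1.898 3.19 1.72
v -1.247 2.039 2.604
v -2.348 2.935 1.72
v -1.697 1.785 2.604
v -2.68 2.593 1.52
v -2.029 1.443 2.404
v -2.819 2.243 1.166
v -2.168 1.092 2.05
v -2.733 1.964 0.739
v -2.082 0.814 1.623
v -2.441 1.82 0.338
v -1.79 0.67 1.222
v -2.01 1.845 0.053
v -1.359 0.695 0.937
v -1.539 2.033 -0.05
v -0.888 0.883 0.834
v -1.137 2.34 0.053
v -0.485 1.19 0.937
v -0.894 2.697 0.338
v -0.243 1.546 1.222
v 1.04 4.121 1.327
v 1.964 4.084 0.484
v -0.144 3.056 0.076
v 0.78 3.019 -0.767
v 0.884 2.381 0.304
v 1.616 3.038 1.077
v 0.204 4.102 -0.517
v 0.936 4.759 0.256
v 1.448 4.072 -0.656
v 1.868 3.008 -0.148
v -0.048 4.132 0.708
v 0.372 3.068 1.216
v 4.103 1.861 2.495
v 4.527 2.381 3.181
v 2.757 1.439 3.645
v 4.273 2.666 2.989
v 3.986 2.792 2.699
v 3.722 2.733 2.369
v 3.533 2.502 2.063
v 3.457 2.144 1.843
v 3.509 1.729 1.752
v 3.678 1.341 1.808
v 3.932 1.056 2
v 4.219 0.93 2.29
v 4.484 0.989 2.62
v 4.673 1.22 2.926
v 4.749 1.578 3.146
v 4.697 1.992 3.237
f 2 1 4
f 2 4 3
f 4 1 5
f 4 5 3
f 5 1 6
f 5 6 3
f 6 1 7
f 6 7 3
f 7 1 8
f 7 8 3
f 8 1 9
f 8 9 3
f 9 1 10
f 9 10 3
f 10 1 11
f 10 11 3
f 11 1 12
f 11 12 3
f 12 1 13
f 12 13 3
f 13 1 14
f 13 14 3
f 14 1 15
f 14 15 3
f 15 1 16
f 15 16 3
f 16 1 17
f 16 17 3
f 17 1 2
f 17 2 3
f 19 18 22
f 19 22 20
f 20 22 23
f 20 23 21
f 22 18 24
f 22 24 23
f 23 24 25
f 23 25 21
f 24 18 26
f 24 26 25
f 25 26 27
f 25 27 21
f 26 18 28
f 26 28 27
f 27 28 29
f 27 29 21
f 28 18 30
f 28 30 29
f 29 30 31
f 29 31 21
f 30 18 32
f 30 32 31
f 31 32 33
f 31 33 21
f 32 18 34
f 32 34 33
f 33 34 35
f 33 35 21
f 34 18 36
f 34 36 35
f 35 36 37
f 35 37 21
f 36 18 38
f 36 38 37
f 37 38 39
f 37 39 21
f 38 18 40
f 38 40 39
f 39 40 41
f 39 41 21
f 40 18 42
f 40 42 41
f 41 42 43
f 41 43 21
f 42 18 44
f 42 44 43
f 43 44 45
f 43 45 21
f 44 18 19
f 44 19 45
f 45 19 20
f 45 20 21
f 46 57 51
f 46 51 47
f 46 47 53
f 46 53 56
f 46 56 57
f 47 51 55
f 51 57 50
f 57 56 48
f 56 53 52
f 53 47 54
f 49 55 50
f 49 50 48
f 49 48 52
f 49 52 54
f 49 54 55
f 50 55 51
f 48 50 57
f 52 48 56
f 54 52 53
f 55 54 47
f 59 58 61
f 59 61 60
f 61 58 62
f 61 62 60
f 62 58 63
f 62 63 60
f 63 58 64
f 63 64 60
f 64 58 65
f 64 65 60
f 65 58 66
f 65 66 60
f 66 58 67
f 66 67 60
f 67 58 68
f 67 68 60
f 68 58 69
f 68 69 60
f 69 58 70
f 69 70 60
f 70 58 71
f 70 71 60
f 71 58 72
f 71 72 60
f 72 58 73
f 72 73 60
f 73 58 59
f 73 59 60



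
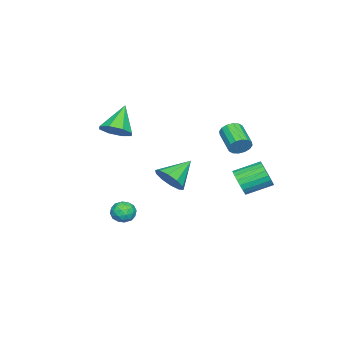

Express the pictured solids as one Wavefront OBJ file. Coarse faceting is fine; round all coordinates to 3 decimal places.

v 3.498 1.534 0.667
v 4.115 1.742 1.385
v 2.182 2.166 1.613
v 4.084 2.219 1.023
v 3.829 2.434 0.525
v 3.447 2.305 0.081
v 3.085 1.881 -0.139
v 2.88 1.325 -0.052
v 2.911 0.848 0.31
v 3.166 0.633 0.808
v 3.548 0.762 1.252
v 3.91 1.186 1.473
v 1.813 -1.299 -2.592
v 2.215 -1.035 -3.177
v 2.245 -2.425 -2.803
v 2.647 -2.161 -3.388
v 2.835 -1.967 -2.68
v 2.568 -1.271 -2.55
v 1.892 -2.189 -3.43
v 1.625 -1.493 -3.3
v 2.264 -1.585 -3.694
v 2.847 -1.448 -3.231
v 1.613 -2.012 -2.749
v 2.196 -1.875 -2.286
v 1.976 -1.068 -2.866
v 2.484 -2.392 -3.114
v 2.594 -2.278 -2.698
v 2.831 -2.123 -3.042
v 2.183 -1.207 -2.498
v 2.42 -1.052 -2.841
v 2.784 -1.6 -2.549
v 2.04 -2.408 -3.139
v 2.277 -2.253 -3.482
v 1.629 -1.337 -2.938
v 1.866 -1.182 -3.282
v 1.676 -1.86 -3.431
v 2.241 -1.236 -3.514
v 2.495 -1.898 -3.638
v 2.051 -1.915 -3.663
v 1.894 -1.505 -3.586
v 2.584 -1.156 -3.242
v 2.838 -1.818 -3.365
v 2.948 -1.704 -2.95
v 2.791 -1.295 -2.873
v 2.613 -1.479 -3.546
v 1.622 -1.642 -2.615
v 1.876 -2.304 -2.738
v 1.669 -2.165 -3.107
v 1.512 -1.756 -3.03
v 1.965 -1.562 -2.342
v 2.219 -2.224 -2.466
v 2.566 -1.955 -2.394
v 2.409 -1.545 -2.317
v 1.847 -1.981 -2.434
v 0.117 -3.161 1.926
v 0.838 -3.189 2.589
v -1.197 -3.199 3.354
v 0.632 -2.488 2.419
v 0.124 -2.182 1.96
v -0.388 -2.449 1.481
v -0.604 -3.133 1.263
v -0.399 -3.834 1.434
v 0.109 -4.14 1.893
v 0.621 -3.873 2.372
v -0.647 3.785 1.751
v -0.25 3.682 2.294
v -1.316 2.713 2.891
v -1.713 2.815 2.349
v -0.452 3.958 2.379
v -1.519 2.989 2.977
v -0.706 4.186 2.297
v -1.773 3.217 2.894
v -0.945 4.308 2.068
v -2.011 3.339 2.665
v -1.103 4.289 1.754
v -2.17 3.32 2.351
v -1.139 4.134 1.439
v -2.206 3.165 2.037
v -1.044 3.887 1.209
v -2.11 2.918 1.806
v -0.841 3.611 1.123
v -1.908 2.642 1.721
v -0.587 3.383 1.206
v -1.654 2.414 1.803
v -0.349 3.261 1.435
v -1.415 2.292 2.032
v -0.19 3.28 1.749
v -1.257 2.311 2.346
v -0.154 3.435 2.063
v -1.221 2.466 2.661
v -2.565 2.969 -2.014
v -2.075 2.906 -1.274
v -2.884 4.228 -0.626
v -3.375 4.291 -1.366
v -1.871 3.134 -1.483
v -2.68 4.456 -0.834
v -1.786 3.333 -1.783
v -2.596 4.655 -1.135
v -1.837 3.469 -2.123
v -2.646 4.791 -1.475
v -2.013 3.518 -2.445
v -2.823 4.84 -1.797
v -2.285 3.473 -2.692
v -3.095 4.795 -2.044
v -2.605 3.341 -2.822
v -3.415 4.662 -2.174
v -2.919 3.144 -2.812
v -3.728 4.466 -2.164
v -3.171 2.917 -2.664
v -3.98 4.239 -2.016
v -3.318 2.699 -2.404
v -4.128 4.021 -1.756
v -3.336 2.528 -2.076
v -4.145 3.85 -1.428
v -3.22 2.433 -1.738
v -4.029 3.755 -1.09
v -2.991 2.431 -1.447
v -3.8 3.753 -0.799
v -2.688 2.522 -1.255
v -3.497 3.843 -0.606
v -2.364 2.69 -1.193
v -3.174 4.012 -0.545
f 2 1 4
f 2 4 3
f 4 1 5
f 4 5 3
f 5 1 6
f 5 6 3
f 6 1 7
f 6 7 3
f 7 1 8
f 7 8 3
f 8 1 9
f 8 9 3
f 9 1 10
f 9 10 3
f 10 1 11
f 10 11 3
f 11 1 12
f 11 12 3
f 12 1 2
f 12 2 3
f 13 50 29
f 50 24 53
f 29 53 18
f 50 53 29
f 13 29 25
f 29 18 30
f 25 30 14
f 29 30 25
f 13 25 34
f 25 14 35
f 34 35 20
f 25 35 34
f 13 34 46
f 34 20 49
f 46 49 23
f 34 49 46
f 13 46 50
f 46 23 54
f 50 54 24
f 46 54 50
f 14 30 41
f 30 18 44
f 41 44 22
f 30 44 41
f 18 53 31
f 53 24 52
f 31 52 17
f 53 52 31
f 24 54 51
f 54 23 47
f 51 47 15
f 54 47 51
f 23 49 48
f 49 20 36
f 48 36 19
f 49 36 48
f 20 35 40
f 35 14 37
f 40 37 21
f 35 37 40
f 16 42 28
f 42 22 43
f 28 43 17
f 42 43 28
f 16 28 26
f 28 17 27
f 26 27 15
f 28 27 26
f 16 26 33
f 26 15 32
f 33 32 19
f 26 32 33
f 16 33 38
f 33 19 39
f 38 39 21
f 33 39 38
f 16 38 42
f 38 21 45
f 42 45 22
f 38 45 42
f 17 43 31
f 43 22 44
f 31 44 18
f 43 44 31
f 15 27 51
f 27 17 52
f 51 52 24
f 27 52 51
f 19 32 48
f 32 15 47
f 48 47 23
f 32 47 48
f 21 39 40
f 39 19 36
f 40 36 20
f 39 36 40
f 22 45 41
f 45 21 37
f 41 37 14
f 45 37 41
f 56 55 58
f 56 58 57
f 58 55 59
f 58 59 57
f 59 55 60
f 59 60 57
f 60 55 61
f 60 61 57
f 61 55 62
f 61 62 57
f 62 55 63
f 62 63 57
f 63 55 64
f 63 64 57
f 64 55 56
f 64 56 57
f 66 65 69
f 66 69 67
f 67 69 70
f 67 70 68
f 69 65 71
f 69 71 70
f 70 71 72
f 70 72 68
f 71 65 73
f 71 73 72
f 72 73 74
f 72 74 68
f 73 65 75
f 73 75 74
f 74 75 76
f 74 76 68
f 75 65 77
f 75 77 76
f 76 77 78
f 76 78 68
f 77 65 79
f 77 79 78
f 78 79 80
f 78 80 68
f 79 65 81
f 79 81 80
f 80 81 82
f 80 82 68
f 81 65 83
f 81 83 82
f 82 83 84
f 82 84 68
f 83 65 85
f 83 85 84
f 84 85 86
f 84 86 68
f 85 65 87
f 85 87 86
f 86 87 88
f 86 88 68
f 87 65 89
f 87 89 88
f 88 89 90
f 88 90 68
f 89 65 66
f 89 66 90
f 90 66 67
f 90 67 68
f 92 91 95
f 92 95 93
f 93 95 96
f 93 96 94
f 95 91 97
f 95 97 96
f 96 97 98
f 96 98 94
f 97 91 99
f 97 99 98
f 98 99 100
f 98 100 94
f 99 91 101
f 99 101 100
f 100 101 102
f 100 102 94
f 101 91 103
f 101 103 102
f 102 103 104
f 102 104 94
f 103 91 105
f 103 105 104
f 104 105 106
f 104 106 94
f 105 91 107
f 105 107 106
f 106 107 108
f 106 108 94
f 107 91 109
f 107 109 108
f 108 109 110
f 108 110 94
f 109 91 111
f 109 111 110
f 110 111 112
f 110 112 94
f 111 91 113
f 111 113 112
f 112 113 114
f 112 114 94
f 113 91 115
f 113 115 114
f 114 115 116
f 114 116 94
f 115 91 117
f 115 117 116
f 116 117 118
f 116 118 94
f 117 91 119
f 117 119 118
f 118 119 120
f 118 120 94
f 119 91 121
f 119 121 120
f 120 121 122
f 120 122 94
f 121 91 92
f 121 92 122
f 122 92 93
f 122 93 94



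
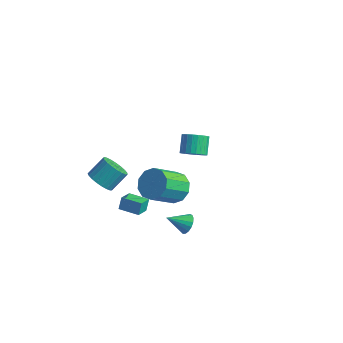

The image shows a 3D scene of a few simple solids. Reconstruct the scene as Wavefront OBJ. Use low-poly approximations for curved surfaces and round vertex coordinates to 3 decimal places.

v -3.602 -4.458 -0.765
v -3.028 -5.011 -0.368
v -2.684 -4.014 0.522
v -3.258 -3.462 0.125
v -2.816 -4.853 -0.627
v -2.472 -3.856 0.263
v -2.74 -4.626 -0.91
v -2.396 -3.629 -0.02
v -2.813 -4.371 -1.168
v -2.469 -3.374 -0.278
v -3.023 -4.131 -1.356
v -2.679 -3.134 -0.466
v -3.332 -3.947 -1.442
v -2.988 -2.95 -0.552
v -3.689 -3.852 -1.411
v -3.345 -2.855 -0.52
v -4.03 -3.862 -1.268
v -3.686 -2.865 -0.378
v -4.297 -3.975 -1.038
v -3.953 -2.978 -0.148
v -4.444 -4.171 -0.761
v -4.101 -3.174 0.129
v -4.446 -4.417 -0.485
v -4.102 -3.421 0.405
v -4.301 -4.671 -0.257
v -3.957 -3.674 0.633
v -4.036 -4.887 -0.117
v -3.692 -3.891 0.773
v -3.695 -5.03 -0.089
v -3.352 -4.033 0.801
v -3.339 -5.073 -0.178
v -2.995 -4.077 0.712
v 0.087 -2.314 -0.797
v 0.821 -1.944 -0.176
v 0.407 -3.496 1.238
v -0.327 -3.866 0.617
v 0.272 -1.659 -0.024
v -0.142 -3.211 1.39
v -0.347 -1.624 -0.167
v -0.761 -3.176 1.247
v -0.801 -1.853 -0.551
v -1.214 -3.405 0.863
v -0.915 -2.258 -1.029
v -1.329 -3.81 0.385
v -0.647 -2.684 -1.418
v -1.061 -4.236 -0.004
v -0.098 -2.969 -1.57
v -0.512 -4.521 -0.156
v 0.521 -3.004 -1.427
v 0.107 -4.556 -0.013
v 0.974 -2.775 -1.043
v 0.561 -4.327 0.371
v 1.089 -2.37 -0.565
v 0.675 -3.922 0.849
v -2.461 -4.248 -2.852
v -2.542 -3.865 -2.131
v -2.652 -3.309 -3.372
v -2.733 -2.926 -2.652
v -1.227 -3.994 -2.848
v -1.308 -3.611 -2.128
v -1.418 -3.055 -3.369
v -1.499 -2.672 -2.648
v -2.618 3.092 -3.733
v -1.846 3.219 -3.428
v -2.33 4.075 -2.561
v -3.102 3.948 -2.867
v -1.861 3.448 -3.662
v -2.344 4.304 -2.795
v -1.991 3.623 -3.907
v -2.474 4.478 -3.04
v -2.216 3.717 -4.125
v -2.7 4.572 -3.259
v -2.503 3.716 -4.284
v -2.986 4.571 -3.418
v -2.807 3.62 -4.359
v -3.291 4.475 -3.492
v -3.083 3.444 -4.339
v -3.566 4.299 -3.472
v -3.288 3.214 -4.226
v -3.771 4.069 -3.36
v -3.39 2.965 -4.039
v -3.874 3.821 -3.172
v -3.376 2.736 -3.805
v -3.859 3.592 -2.938
v -3.246 2.562 -3.56
v -3.729 3.417 -2.693
v -3.02 2.468 -3.341
v -3.504 3.323 -2.475
v -2.734 2.469 -3.182
v -3.217 3.324 -2.316
v -2.429 2.565 -3.108
v -2.913 3.42 -2.241
v -2.154 2.741 -3.128
v -2.637 3.596 -2.261
v -1.949 2.971 -3.24
v -2.432 3.826 -2.374
v 1.125 -2.566 -3.433
v 1.652 -2.858 -3.119
v 0.255 -3.354 -2.707
v 1.58 -2.604 -2.93
v 1.403 -2.341 -2.856
v 1.163 -2.129 -2.914
v 0.914 -2.018 -3.091
v 0.713 -2.032 -3.347
v 0.606 -2.168 -3.622
v 0.618 -2.396 -3.854
v 0.746 -2.663 -3.99
v 0.961 -2.907 -3.999
v 1.213 -3.074 -3.877
v 1.445 -3.124 -3.654
v 1.603 -3.046 -3.381
f 2 1 5
f 2 5 3
f 3 5 6
f 3 6 4
f 5 1 7
f 5 7 6
f 6 7 8
f 6 8 4
f 7 1 9
f 7 9 8
f 8 9 10
f 8 10 4
f 9 1 11
f 9 11 10
f 10 11 12
f 10 12 4
f 11 1 13
f 11 13 12
f 12 13 14
f 12 14 4
f 13 1 15
f 13 15 14
f 14 15 16
f 14 16 4
f 15 1 17
f 15 17 16
f 16 17 18
f 16 18 4
f 17 1 19
f 17 19 18
f 18 19 20
f 18 20 4
f 19 1 21
f 19 21 20
f 20 21 22
f 20 22 4
f 21 1 23
f 21 23 22
f 22 23 24
f 22 24 4
f 23 1 25
f 23 25 24
f 24 25 26
f 24 26 4
f 25 1 27
f 25 27 26
f 26 27 28
f 26 28 4
f 27 1 29
f 27 29 28
f 28 29 30
f 28 30 4
f 29 1 31
f 29 31 30
f 30 31 32
f 30 32 4
f 31 1 2
f 31 2 32
f 32 2 3
f 32 3 4
f 34 33 37
f 34 37 35
f 35 37 38
f 35 38 36
f 37 33 39
f 37 39 38
f 38 39 40
f 38 40 36
f 39 33 41
f 39 41 40
f 40 41 42
f 40 42 36
f 41 33 43
f 41 43 42
f 42 43 44
f 42 44 36
f 43 33 45
f 43 45 44
f 44 45 46
f 44 46 36
f 45 33 47
f 45 47 46
f 46 47 48
f 46 48 36
f 47 33 49
f 47 49 48
f 48 49 50
f 48 50 36
f 49 33 51
f 49 51 50
f 50 51 52
f 50 52 36
f 51 33 53
f 51 53 52
f 52 53 54
f 52 54 36
f 53 33 34
f 53 34 54
f 54 34 35
f 54 35 36
f 56 58 55
f 59 56 55
f 55 58 57
f 57 59 55
f 56 62 58
f 60 56 59
f 60 62 56
f 58 62 57
f 61 59 57
f 57 62 61
f 61 60 59
f 62 60 61
f 64 63 67
f 64 67 65
f 65 67 68
f 65 68 66
f 67 63 69
f 67 69 68
f 68 69 70
f 68 70 66
f 69 63 71
f 69 71 70
f 70 71 72
f 70 72 66
f 71 63 73
f 71 73 72
f 72 73 74
f 72 74 66
f 73 63 75
f 73 75 74
f 74 75 76
f 74 76 66
f 75 63 77
f 75 77 76
f 76 77 78
f 76 78 66
f 77 63 79
f 77 79 78
f 78 79 80
f 78 80 66
f 79 63 81
f 79 81 80
f 80 81 82
f 80 82 66
f 81 63 83
f 81 83 82
f 82 83 84
f 82 84 66
f 83 63 85
f 83 85 84
f 84 85 86
f 84 86 66
f 85 63 87
f 85 87 86
f 86 87 88
f 86 88 66
f 87 63 89
f 87 89 88
f 88 89 90
f 88 90 66
f 89 63 91
f 89 91 90
f 90 91 92
f 90 92 66
f 91 63 93
f 91 93 92
f 92 93 94
f 92 94 66
f 93 63 95
f 93 95 94
f 94 95 96
f 94 96 66
f 95 63 64
f 95 64 96
f 96 64 65
f 96 65 66
f 98 97 100
f 98 100 99
f 100 97 101
f 100 101 99
f 101 97 102
f 101 102 99
f 102 97 103
f 102 103 99
f 103 97 104
f 103 104 99
f 104 97 105
f 104 105 99
f 105 97 106
f 105 106 99
f 106 97 107
f 106 107 99
f 107 97 108
f 107 108 99
f 108 97 109
f 108 109 99
f 109 97 110
f 109 110 99
f 110 97 111
f 110 111 99
f 111 97 98
f 111 98 99



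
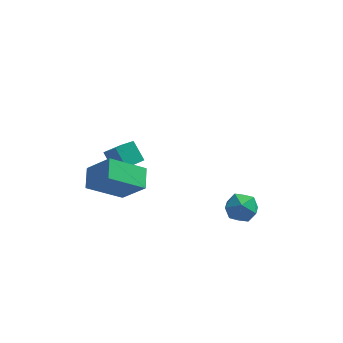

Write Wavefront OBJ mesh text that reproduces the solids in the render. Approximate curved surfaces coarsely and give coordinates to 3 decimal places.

v -1.266 2.799 -3.535
v -1.79 3.401 -2.808
v -1.934 3.74 -4.796
v -2.458 4.342 -4.069
v -0.562 3.358 -3.491
v -1.086 3.96 -2.764
v -1.23 4.299 -4.752
v -1.754 4.901 -4.025
v 3.132 0.045 -3.167
v 3.49 0.648 -2.761
v 4.11 0.052 -4.039
v 4.468 0.655 -3.633
v 4.428 -0.085 -3.307
v 3.824 -0.09 -2.768
v 3.776 0.79 -4.032
v 3.172 0.785 -3.493
v 3.887 1.108 -3.296
v 4.291 0.567 -2.848
v 3.309 0.133 -3.952
v 3.713 -0.408 -3.504
v -2.522 -0.779 -1.439
v -2.582 0.177 -1.06
v -1.082 -0.262 -2.514
v -1.142 0.694 -2.135
v -1.518 -1.174 -0.285
v -1.578 -0.218 0.094
v -0.078 -0.657 -1.36
v -0.138 0.299 -0.981
f 2 4 1
f 5 2 1
f 1 4 3
f 3 5 1
f 2 8 4
f 6 2 5
f 6 8 2
f 4 8 3
f 7 5 3
f 3 8 7
f 7 6 5
f 8 6 7
f 9 20 14
f 9 14 10
f 9 10 16
f 9 16 19
f 9 19 20
f 10 14 18
f 14 20 13
f 20 19 11
f 19 16 15
f 16 10 17
f 12 18 13
f 12 13 11
f 12 11 15
f 12 15 17
f 12 17 18
f 13 18 14
f 11 13 20
f 15 11 19
f 17 15 16
f 18 17 10
f 22 24 21
f 25 22 21
f 21 24 23
f 23 25 21
f 22 28 24
f 26 22 25
f 26 28 22
f 24 28 23
f 27 25 23
f 23 28 27
f 27 26 25
f 28 26 27



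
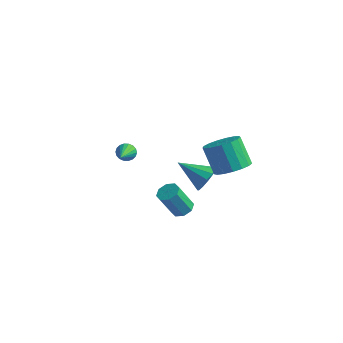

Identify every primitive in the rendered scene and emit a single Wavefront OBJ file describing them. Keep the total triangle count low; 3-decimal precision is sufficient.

v 2.634 -1.849 -0.853
v 3.098 -1.484 -0.557
v 2.629 -2.126 0.969
v 2.166 -2.491 0.673
v 2.655 -1.243 -0.591
v 2.186 -1.885 0.934
v 2.2 -1.357 -0.779
v 1.732 -1.999 0.746
v 2 -1.759 -1.01
v 1.531 -2.401 0.515
v 2.171 -2.214 -1.149
v 1.702 -2.856 0.377
v 2.614 -2.455 -1.114
v 2.145 -3.097 0.411
v 3.068 -2.341 -0.926
v 2.6 -2.983 0.599
v 3.269 -1.939 -0.695
v 2.8 -2.581 0.83
v 4.126 0.561 1.423
v 4.905 1.138 1.799
v 3.972 1.437 3.273
v 3.194 0.859 2.897
v 4.622 1.466 1.553
v 3.689 1.764 3.028
v 4.225 1.586 1.278
v 3.292 1.884 2.752
v 3.806 1.471 1.036
v 2.873 1.77 2.51
v 3.46 1.148 0.882
v 2.527 1.446 2.356
v 3.267 0.69 0.852
v 2.334 0.989 2.327
v 3.27 0.203 0.953
v 2.337 0.501 2.428
v 3.47 -0.203 1.162
v 2.537 0.096 2.636
v 3.82 -0.433 1.43
v 2.887 -0.135 2.905
v 4.241 -0.436 1.697
v 3.308 -0.138 3.171
v 4.635 -0.21 1.901
v 3.702 0.088 3.375
v 4.913 0.192 1.995
v 3.98 0.49 3.469
v 5.01 0.679 1.958
v 4.077 0.977 3.433
v -3.31 1.337 -1.144
v -2.872 1.329 -1.54
v -2.57 -0.157 -0.296
v -2.777 1.484 -1.35
v -2.787 1.609 -1.12
v -2.901 1.681 -0.894
v -3.096 1.685 -0.718
v -3.333 1.619 -0.627
v -3.566 1.498 -0.637
v -3.748 1.345 -0.748
v -3.843 1.19 -0.938
v -3.833 1.064 -1.168
v -3.719 0.992 -1.394
v -3.524 0.989 -1.57
v -3.287 1.054 -1.662
v -3.054 1.176 -1.651
v 0.76 3.21 -2.767
v 1.26 3.046 -2.001
v -0.86 2.73 -1.813
v 1.122 3.551 -1.982
v 0.868 3.948 -2.212
v 0.581 4.11 -2.619
v 0.35 3.987 -3.073
v 0.249 3.616 -3.43
v 0.31 3.117 -3.576
v 0.514 2.647 -3.466
v 0.796 2.356 -3.134
v 1.067 2.336 -2.686
v 1.24 2.593 -2.263
f 2 1 5
f 2 5 3
f 3 5 6
f 3 6 4
f 5 1 7
f 5 7 6
f 6 7 8
f 6 8 4
f 7 1 9
f 7 9 8
f 8 9 10
f 8 10 4
f 9 1 11
f 9 11 10
f 10 11 12
f 10 12 4
f 11 1 13
f 11 13 12
f 12 13 14
f 12 14 4
f 13 1 15
f 13 15 14
f 14 15 16
f 14 16 4
f 15 1 17
f 15 17 16
f 16 17 18
f 16 18 4
f 17 1 2
f 17 2 18
f 18 2 3
f 18 3 4
f 20 19 23
f 20 23 21
f 21 23 24
f 21 24 22
f 23 19 25
f 23 25 24
f 24 25 26
f 24 26 22
f 25 19 27
f 25 27 26
f 26 27 28
f 26 28 22
f 27 19 29
f 27 29 28
f 28 29 30
f 28 30 22
f 29 19 31
f 29 31 30
f 30 31 32
f 30 32 22
f 31 19 33
f 31 33 32
f 32 33 34
f 32 34 22
f 33 19 35
f 33 35 34
f 34 35 36
f 34 36 22
f 35 19 37
f 35 37 36
f 36 37 38
f 36 38 22
f 37 19 39
f 37 39 38
f 38 39 40
f 38 40 22
f 39 19 41
f 39 41 40
f 40 41 42
f 40 42 22
f 41 19 43
f 41 43 42
f 42 43 44
f 42 44 22
f 43 19 45
f 43 45 44
f 44 45 46
f 44 46 22
f 45 19 20
f 45 20 46
f 46 20 21
f 46 21 22
f 48 47 50
f 48 50 49
f 50 47 51
f 50 51 49
f 51 47 52
f 51 52 49
f 52 47 53
f 52 53 49
f 53 47 54
f 53 54 49
f 54 47 55
f 54 55 49
f 55 47 56
f 55 56 49
f 56 47 57
f 56 57 49
f 57 47 58
f 57 58 49
f 58 47 59
f 58 59 49
f 59 47 60
f 59 60 49
f 60 47 61
f 60 61 49
f 61 47 62
f 61 62 49
f 62 47 48
f 62 48 49
f 64 63 66
f 64 66 65
f 66 63 67
f 66 67 65
f 67 63 68
f 67 68 65
f 68 63 69
f 68 69 65
f 69 63 70
f 69 70 65
f 70 63 71
f 70 71 65
f 71 63 72
f 71 72 65
f 72 63 73
f 72 73 65
f 73 63 74
f 73 74 65
f 74 63 75
f 74 75 65
f 75 63 64
f 75 64 65



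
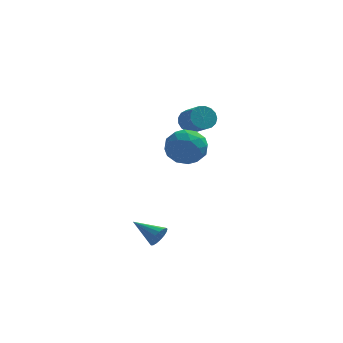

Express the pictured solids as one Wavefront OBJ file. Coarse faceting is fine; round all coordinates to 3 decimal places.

v 2.404 -2.351 2.46
v 3.031 -2.263 1.418
v 3.549 -3.857 3.022
v 4.176 -3.769 1.98
v 4.267 -2.891 2.822
v 3.559 -1.961 2.474
v 3.021 -4.159 1.966
v 2.313 -3.229 1.618
v 3.412 -3.381 1.112
v 4.182 -2.597 1.641
v 2.398 -3.523 2.799
v 3.168 -2.739 3.328
v 2.617 -2.175 1.89
v 3.963 -3.945 2.55
v 4.017 -3.429 3.045
v 4.385 -3.377 2.433
v 2.927 -1.997 2.511
v 3.296 -1.946 1.898
v 4.023 -2.315 2.723
v 3.284 -4.174 2.542
v 3.653 -4.123 1.929
v 2.195 -2.743 2.007
v 2.563 -2.691 1.395
v 2.557 -3.805 1.717
v 3.209 -2.78 1.097
v 3.883 -3.665 1.428
v 3.204 -3.895 1.419
v 2.787 -3.348 1.215
v 3.662 -2.32 1.408
v 4.335 -3.205 1.739
v 4.389 -2.689 2.234
v 3.973 -2.142 2.029
v 3.886 -2.977 1.229
v 2.245 -2.915 2.701
v 2.918 -3.8 3.032
v 2.607 -3.978 2.411
v 2.191 -3.431 2.206
v 2.697 -2.455 3.012
v 3.371 -3.34 3.343
v 3.793 -2.772 3.225
v 3.376 -2.225 3.021
v 2.694 -3.143 3.211
v 1.944 -4.242 -3.868
v 2.308 -4.066 -3.297
v 0.536 -3.458 -3.212
v 2.355 -3.808 -3.505
v 2.308 -3.649 -3.796
v 2.177 -3.626 -4.104
v 1.993 -3.745 -4.358
v 1.798 -3.977 -4.499
v 1.636 -4.27 -4.496
v 1.544 -4.557 -4.349
v 1.544 -4.772 -4.092
v 1.636 -4.865 -3.783
v 1.798 -4.816 -3.494
v 1.994 -4.635 -3.291
v 2.178 -4.365 -3.22
v 3.267 3.539 1.142
v 3.89 4.069 1.281
v 4.617 3.01 2.056
v 3.993 2.481 1.918
v 3.646 4.127 1.589
v 4.373 3.068 2.364
v 3.315 4.05 1.795
v 4.042 2.991 2.57
v 2.973 3.857 1.851
v 3.699 2.798 2.626
v 2.698 3.59 1.745
v 3.425 2.531 2.52
v 2.553 3.312 1.501
v 3.28 2.253 2.276
v 2.572 3.086 1.174
v 3.299 2.027 1.95
v 2.75 2.964 0.841
v 3.477 1.905 1.616
v 3.046 2.974 0.576
v 3.773 1.915 1.352
v 3.393 3.113 0.442
v 4.12 2.054 1.217
v 3.711 3.35 0.467
v 4.437 2.291 1.243
v 3.927 3.63 0.648
v 4.654 2.571 1.423
v 3.992 3.89 0.941
v 4.718 2.831 1.717
f 1 38 17
f 38 12 41
f 17 41 6
f 38 41 17
f 1 17 13
f 17 6 18
f 13 18 2
f 17 18 13
f 1 13 22
f 13 2 23
f 22 23 8
f 13 23 22
f 1 22 34
f 22 8 37
f 34 37 11
f 22 37 34
f 1 34 38
f 34 11 42
f 38 42 12
f 34 42 38
f 2 18 29
f 18 6 32
f 29 32 10
f 18 32 29
f 6 41 19
f 41 12 40
f 19 40 5
f 41 40 19
f 12 42 39
f 42 11 35
f 39 35 3
f 42 35 39
f 11 37 36
f 37 8 24
f 36 24 7
f 37 24 36
f 8 23 28
f 23 2 25
f 28 25 9
f 23 25 28
f 4 30 16
f 30 10 31
f 16 31 5
f 30 31 16
f 4 16 14
f 16 5 15
f 14 15 3
f 16 15 14
f 4 14 21
f 14 3 20
f 21 20 7
f 14 20 21
f 4 21 26
f 21 7 27
f 26 27 9
f 21 27 26
f 4 26 30
f 26 9 33
f 30 33 10
f 26 33 30
f 5 31 19
f 31 10 32
f 19 32 6
f 31 32 19
f 3 15 39
f 15 5 40
f 39 40 12
f 15 40 39
f 7 20 36
f 20 3 35
f 36 35 11
f 20 35 36
f 9 27 28
f 27 7 24
f 28 24 8
f 27 24 28
f 10 33 29
f 33 9 25
f 29 25 2
f 33 25 29
f 44 43 46
f 44 46 45
f 46 43 47
f 46 47 45
f 47 43 48
f 47 48 45
f 48 43 49
f 48 49 45
f 49 43 50
f 49 50 45
f 50 43 51
f 50 51 45
f 51 43 52
f 51 52 45
f 52 43 53
f 52 53 45
f 53 43 54
f 53 54 45
f 54 43 55
f 54 55 45
f 55 43 56
f 55 56 45
f 56 43 57
f 56 57 45
f 57 43 44
f 57 44 45
f 59 58 62
f 59 62 60
f 60 62 63
f 60 63 61
f 62 58 64
f 62 64 63
f 63 64 65
f 63 65 61
f 64 58 66
f 64 66 65
f 65 66 67
f 65 67 61
f 66 58 68
f 66 68 67
f 67 68 69
f 67 69 61
f 68 58 70
f 68 70 69
f 69 70 71
f 69 71 61
f 70 58 72
f 70 72 71
f 71 72 73
f 71 73 61
f 72 58 74
f 72 74 73
f 73 74 75
f 73 75 61
f 74 58 76
f 74 76 75
f 75 76 77
f 75 77 61
f 76 58 78
f 76 78 77
f 77 78 79
f 77 79 61
f 78 58 80
f 78 80 79
f 79 80 81
f 79 81 61
f 80 58 82
f 80 82 81
f 81 82 83
f 81 83 61
f 82 58 84
f 82 84 83
f 83 84 85
f 83 85 61
f 84 58 59
f 84 59 85
f 85 59 60
f 85 60 61



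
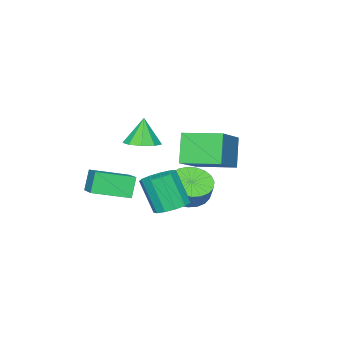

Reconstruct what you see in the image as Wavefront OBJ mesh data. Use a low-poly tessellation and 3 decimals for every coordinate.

v 1.528 1.241 -1.781
v 2.292 1.561 -1.644
v 2.337 0.758 -0.022
v 1.572 0.439 -0.159
v 1.983 1.879 -1.478
v 2.028 1.076 0.144
v 1.529 1.994 -1.408
v 1.574 1.191 0.213
v 1.075 1.871 -1.457
v 1.12 1.068 0.165
v 0.765 1.547 -1.608
v 0.809 0.744 0.013
v 0.696 1.127 -1.815
v 0.741 0.324 -0.193
v 0.892 0.743 -2.01
v 0.937 -0.06 -0.389
v 1.289 0.517 -2.133
v 1.334 -0.286 -0.511
v 1.763 0.521 -2.144
v 1.807 -0.282 -0.522
v 2.161 0.754 -2.039
v 2.206 -0.049 -0.418
v 2.359 1.142 -1.853
v 2.403 0.339 -0.231
v 1.637 -0.415 1.532
v 2.233 0.13 1.76
v 1.323 -0.625 2.848
v 1.734 0.405 1.685
v 1.19 0.296 1.538
v 0.854 -0.146 1.388
v 0.885 -0.714 1.305
v 1.268 -1.142 1.328
v 1.823 -1.23 1.446
v 2.291 -0.937 1.605
v 2.453 -0.4 1.729
v -3.107 -2.26 -3.952
v -2.423 -1.622 -4.429
v -2.189 -1.182 -3.505
v -2.873 -1.82 -3.028
v -2.792 -1.389 -4.447
v -2.558 -0.949 -3.523
v -3.216 -1.307 -4.379
v -2.982 -0.867 -3.455
v -3.62 -1.39 -4.237
v -3.386 -0.949 -3.313
v -3.936 -1.623 -4.046
v -3.702 -1.182 -3.122
v -4.109 -1.966 -3.838
v -3.874 -1.526 -2.914
v -4.108 -2.36 -3.651
v -3.874 -1.92 -2.727
v -3.934 -2.737 -3.515
v -3.7 -2.297 -2.591
v -3.617 -3.032 -3.455
v -3.383 -2.591 -2.531
v -3.212 -3.193 -3.481
v -2.978 -2.752 -2.557
v -2.789 -3.192 -3.588
v -2.555 -2.752 -2.664
v -2.421 -3.031 -3.759
v -2.187 -2.591 -2.835
v -2.171 -2.736 -3.962
v -1.937 -2.296 -3.038
v -2.084 -2.359 -4.164
v -1.849 -1.919 -3.24
v -2.173 -1.965 -4.329
v -1.939 -1.525 -3.405
v -1.289 0.033 1.022
v 0.47 0.737 2.122
v -2.094 1.683 1.253
v -0.336 2.387 2.353
v -0.624 0.553 -0.373
v 1.134 1.257 0.727
v -1.43 2.203 -0.142
v 0.329 2.907 0.958
v 0.45 -2.762 -2.961
v -0.041 -2.963 -1.929
v 1.565 -1.167 -2.121
v 1.075 -1.368 -1.089
v 1.785 -3.912 -2.551
v 1.295 -4.113 -1.519
v 2.901 -2.317 -1.711
v 2.41 -2.518 -0.679
f 2 1 5
f 2 5 3
f 3 5 6
f 3 6 4
f 5 1 7
f 5 7 6
f 6 7 8
f 6 8 4
f 7 1 9
f 7 9 8
f 8 9 10
f 8 10 4
f 9 1 11
f 9 11 10
f 10 11 12
f 10 12 4
f 11 1 13
f 11 13 12
f 12 13 14
f 12 14 4
f 13 1 15
f 13 15 14
f 14 15 16
f 14 16 4
f 15 1 17
f 15 17 16
f 16 17 18
f 16 18 4
f 17 1 19
f 17 19 18
f 18 19 20
f 18 20 4
f 19 1 21
f 19 21 20
f 20 21 22
f 20 22 4
f 21 1 23
f 21 23 22
f 22 23 24
f 22 24 4
f 23 1 2
f 23 2 24
f 24 2 3
f 24 3 4
f 26 25 28
f 26 28 27
f 28 25 29
f 28 29 27
f 29 25 30
f 29 30 27
f 30 25 31
f 30 31 27
f 31 25 32
f 31 32 27
f 32 25 33
f 32 33 27
f 33 25 34
f 33 34 27
f 34 25 35
f 34 35 27
f 35 25 26
f 35 26 27
f 37 36 40
f 37 40 38
f 38 40 41
f 38 41 39
f 40 36 42
f 40 42 41
f 41 42 43
f 41 43 39
f 42 36 44
f 42 44 43
f 43 44 45
f 43 45 39
f 44 36 46
f 44 46 45
f 45 46 47
f 45 47 39
f 46 36 48
f 46 48 47
f 47 48 49
f 47 49 39
f 48 36 50
f 48 50 49
f 49 50 51
f 49 51 39
f 50 36 52
f 50 52 51
f 51 52 53
f 51 53 39
f 52 36 54
f 52 54 53
f 53 54 55
f 53 55 39
f 54 36 56
f 54 56 55
f 55 56 57
f 55 57 39
f 56 36 58
f 56 58 57
f 57 58 59
f 57 59 39
f 58 36 60
f 58 60 59
f 59 60 61
f 59 61 39
f 60 36 62
f 60 62 61
f 61 62 63
f 61 63 39
f 62 36 64
f 62 64 63
f 63 64 65
f 63 65 39
f 64 36 66
f 64 66 65
f 65 66 67
f 65 67 39
f 66 36 37
f 66 37 67
f 67 37 38
f 67 38 39
f 69 71 68
f 72 69 68
f 68 71 70
f 70 72 68
f 69 75 71
f 73 69 72
f 73 75 69
f 71 75 70
f 74 72 70
f 70 75 74
f 74 73 72
f 75 73 74
f 77 79 76
f 80 77 76
f 76 79 78
f 78 80 76
f 77 83 79
f 81 77 80
f 81 83 77
f 79 83 78
f 82 80 78
f 78 83 82
f 82 81 80
f 83 81 82



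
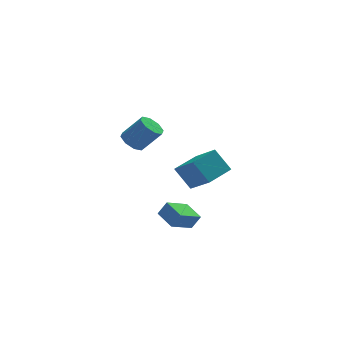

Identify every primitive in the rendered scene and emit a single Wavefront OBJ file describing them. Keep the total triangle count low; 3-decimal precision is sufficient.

v -0.037 -1.896 2.577
v 0.399 -2.293 2.129
v 1.373 -2.54 3.296
v 0.937 -2.144 3.743
v 0.534 -1.743 2.132
v 1.508 -1.99 3.299
v 0.335 -1.283 2.396
v 1.309 -1.53 3.563
v -0.082 -1.182 2.765
v 0.892 -1.429 3.932
v -0.473 -1.5 3.024
v 0.501 -1.747 4.191
v -0.608 -2.05 3.021
v 0.366 -2.297 4.188
v -0.409 -2.51 2.757
v 0.565 -2.757 3.924
v 0.008 -2.611 2.388
v 0.982 -2.858 3.555
v 3.063 -0.647 -4.258
v 1.944 -1.477 -3.675
v 2.477 0.436 -3.84
v 1.359 -0.394 -3.257
v 3.521 -0.706 -3.463
v 2.403 -1.536 -2.88
v 2.936 0.377 -3.045
v 1.817 -0.453 -2.462
v 3.975 -0.516 -1.096
v 3.191 -0.038 0.14
v 3.162 0.782 -2.115
v 2.377 1.26 -0.879
v 5.223 0.56 -0.721
v 4.438 1.038 0.515
v 4.409 1.858 -1.74
v 3.625 2.336 -0.504
f 2 1 5
f 2 5 3
f 3 5 6
f 3 6 4
f 5 1 7
f 5 7 6
f 6 7 8
f 6 8 4
f 7 1 9
f 7 9 8
f 8 9 10
f 8 10 4
f 9 1 11
f 9 11 10
f 10 11 12
f 10 12 4
f 11 1 13
f 11 13 12
f 12 13 14
f 12 14 4
f 13 1 15
f 13 15 14
f 14 15 16
f 14 16 4
f 15 1 17
f 15 17 16
f 16 17 18
f 16 18 4
f 17 1 2
f 17 2 18
f 18 2 3
f 18 3 4
f 20 22 19
f 23 20 19
f 19 22 21
f 21 23 19
f 20 26 22
f 24 20 23
f 24 26 20
f 22 26 21
f 25 23 21
f 21 26 25
f 25 24 23
f 26 24 25
f 28 30 27
f 31 28 27
f 27 30 29
f 29 31 27
f 28 34 30
f 32 28 31
f 32 34 28
f 30 34 29
f 33 31 29
f 29 34 33
f 33 32 31
f 34 32 33

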